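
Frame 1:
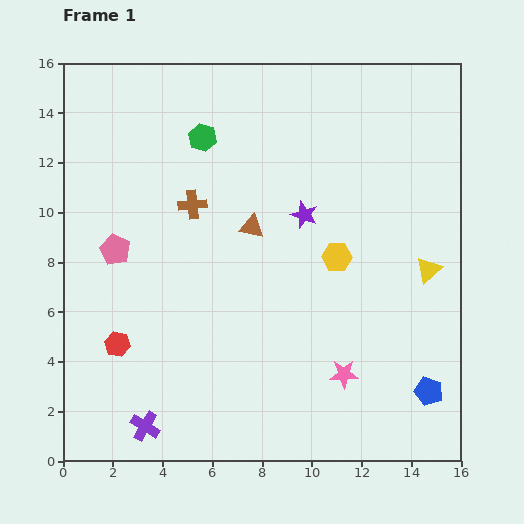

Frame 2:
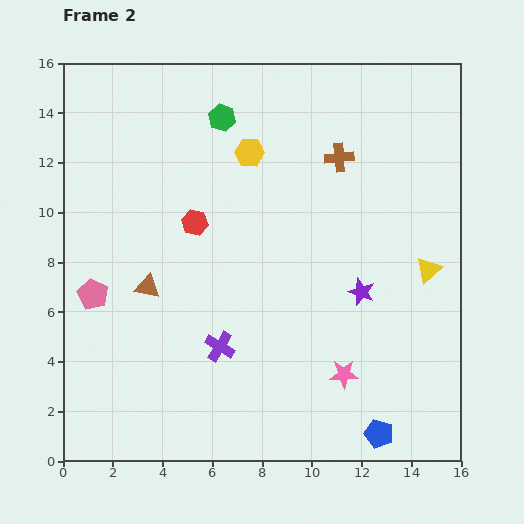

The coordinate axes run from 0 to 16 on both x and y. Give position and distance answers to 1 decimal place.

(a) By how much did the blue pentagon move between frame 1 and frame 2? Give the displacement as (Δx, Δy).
(-2.0, -1.7)

The blue pentagon was at (14.7, 2.8) in frame 1 and (12.7, 1.1) in frame 2.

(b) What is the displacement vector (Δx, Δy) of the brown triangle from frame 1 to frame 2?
(-4.2, -2.4)

The brown triangle was at (7.6, 9.4) in frame 1 and (3.4, 7.0) in frame 2.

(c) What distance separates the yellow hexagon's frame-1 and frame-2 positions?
5.5

The yellow hexagon moved from (11.0, 8.2) to (7.5, 12.4), a distance of √(3.5² + 4.2²) ≈ 5.5.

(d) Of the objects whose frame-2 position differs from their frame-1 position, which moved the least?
the green hexagon

(moved 1.1)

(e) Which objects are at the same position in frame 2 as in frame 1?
the yellow triangle, the pink star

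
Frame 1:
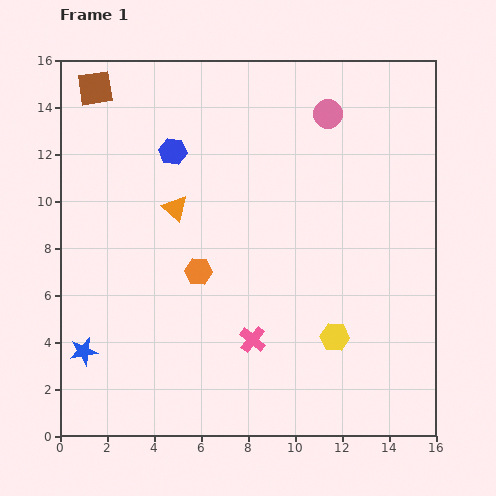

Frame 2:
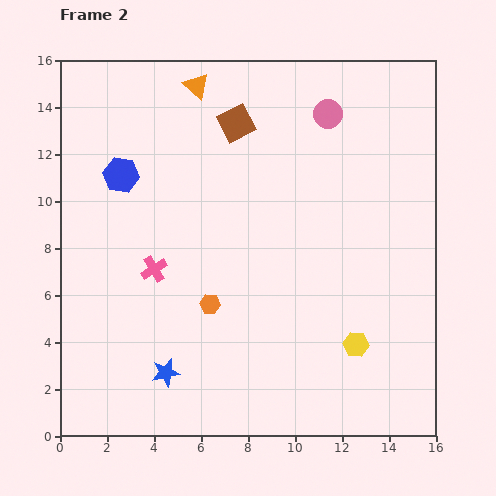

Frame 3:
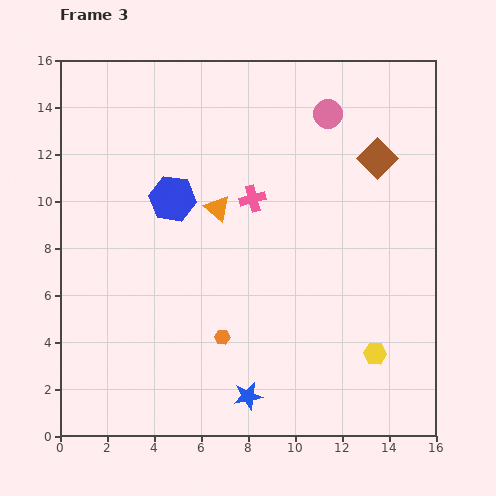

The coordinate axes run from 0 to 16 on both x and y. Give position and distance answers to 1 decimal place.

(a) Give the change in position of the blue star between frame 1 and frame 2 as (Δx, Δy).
(3.5, -0.9)

The blue star was at (1.0, 3.6) in frame 1 and (4.5, 2.7) in frame 2.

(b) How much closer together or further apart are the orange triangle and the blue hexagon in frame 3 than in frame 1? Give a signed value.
-0.5

Distance in frame 1: 2.4. Distance in frame 3: 1.9.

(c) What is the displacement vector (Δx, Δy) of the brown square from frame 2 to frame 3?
(6.0, -1.5)

The brown square was at (7.5, 13.3) in frame 2 and (13.5, 11.8) in frame 3.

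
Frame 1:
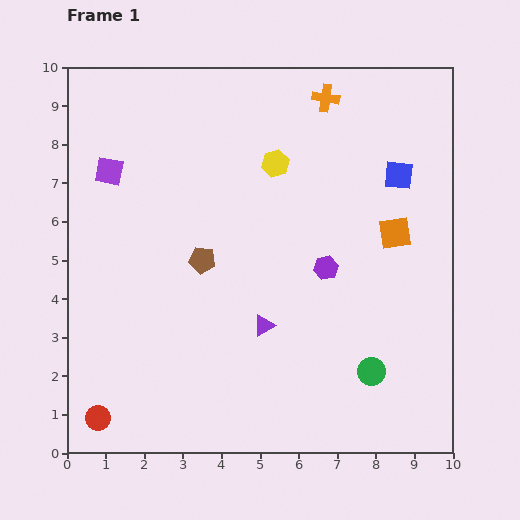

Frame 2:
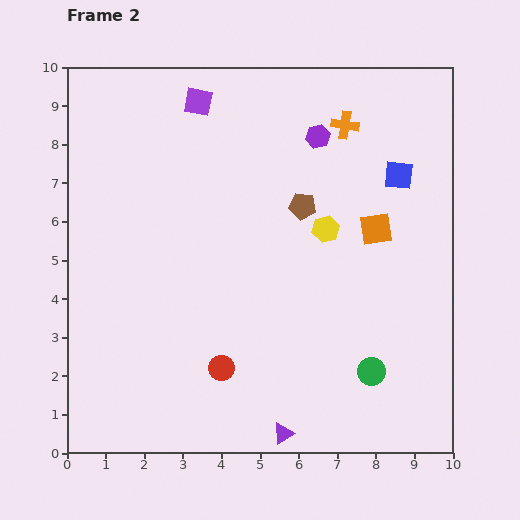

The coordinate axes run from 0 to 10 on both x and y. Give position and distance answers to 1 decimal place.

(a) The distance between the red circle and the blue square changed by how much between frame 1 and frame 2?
-3.2

Distance in frame 1: 10.0. Distance in frame 2: 6.8.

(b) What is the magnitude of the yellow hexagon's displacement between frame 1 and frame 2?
2.1

The yellow hexagon moved from (5.4, 7.5) to (6.7, 5.8), a distance of √(1.3² + 1.7²) ≈ 2.1.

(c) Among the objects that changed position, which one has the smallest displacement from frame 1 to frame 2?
the orange square

(moved 0.5)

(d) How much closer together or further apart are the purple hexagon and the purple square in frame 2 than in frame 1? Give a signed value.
-2.9

Distance in frame 1: 6.1. Distance in frame 2: 3.2.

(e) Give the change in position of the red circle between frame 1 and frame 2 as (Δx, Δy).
(3.2, 1.3)

The red circle was at (0.8, 0.9) in frame 1 and (4.0, 2.2) in frame 2.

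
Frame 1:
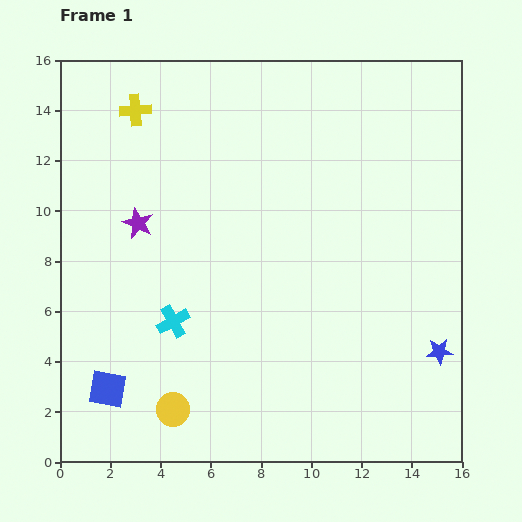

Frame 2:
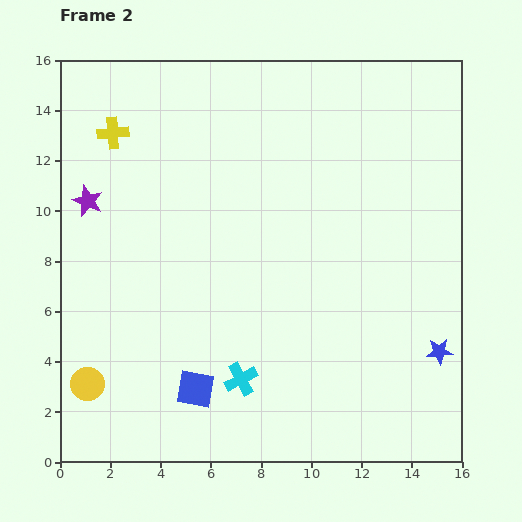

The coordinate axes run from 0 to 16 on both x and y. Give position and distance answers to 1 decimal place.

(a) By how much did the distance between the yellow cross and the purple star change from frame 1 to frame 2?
-1.6

Distance in frame 1: 4.5. Distance in frame 2: 2.9.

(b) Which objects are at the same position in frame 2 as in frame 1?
the blue star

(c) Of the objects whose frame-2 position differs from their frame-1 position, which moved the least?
the yellow cross

(moved 1.3)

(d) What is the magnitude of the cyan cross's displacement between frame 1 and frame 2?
3.5

The cyan cross moved from (4.5, 5.6) to (7.2, 3.3), a distance of √(2.7² + 2.3²) ≈ 3.5.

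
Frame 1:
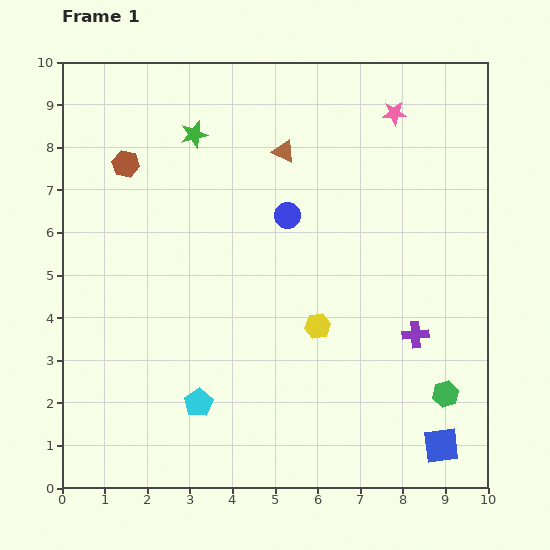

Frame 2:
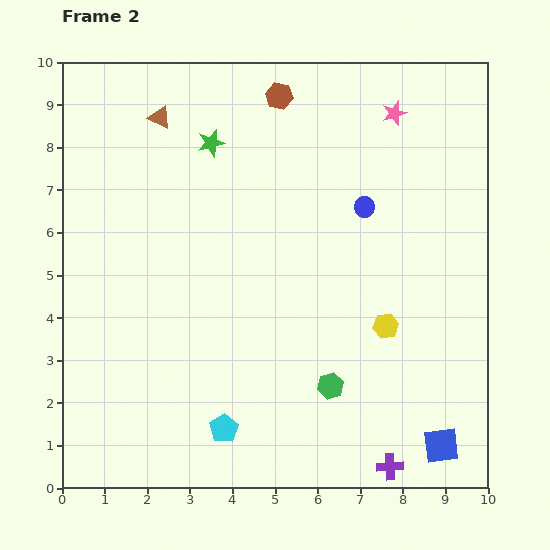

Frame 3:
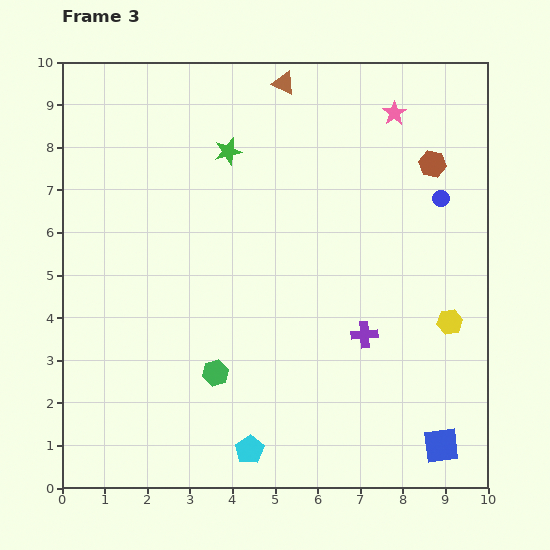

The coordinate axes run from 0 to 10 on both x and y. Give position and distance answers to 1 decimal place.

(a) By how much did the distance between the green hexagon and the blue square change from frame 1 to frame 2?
+1.8

Distance in frame 1: 1.2. Distance in frame 2: 3.0.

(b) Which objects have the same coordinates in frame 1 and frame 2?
the blue square, the pink star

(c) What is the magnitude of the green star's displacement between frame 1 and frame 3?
0.9

The green star moved from (3.1, 8.3) to (3.9, 7.9), a distance of √(0.8² + 0.4²) ≈ 0.9.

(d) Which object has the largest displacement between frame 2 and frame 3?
the brown hexagon

(moved 3.9; next 3.2)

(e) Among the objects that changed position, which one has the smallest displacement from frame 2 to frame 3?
the green star

(moved 0.4)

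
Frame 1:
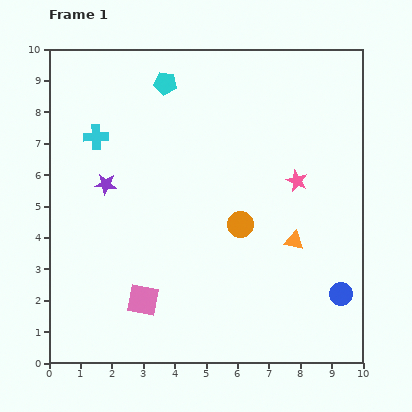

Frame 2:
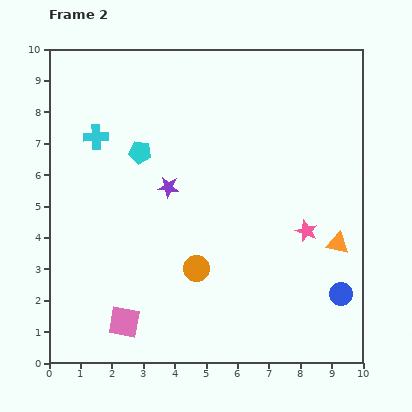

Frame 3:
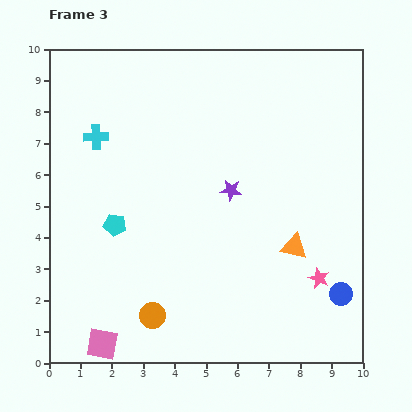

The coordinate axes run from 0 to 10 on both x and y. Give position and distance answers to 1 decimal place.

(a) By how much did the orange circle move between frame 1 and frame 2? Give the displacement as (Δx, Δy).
(-1.4, -1.4)

The orange circle was at (6.1, 4.4) in frame 1 and (4.7, 3.0) in frame 2.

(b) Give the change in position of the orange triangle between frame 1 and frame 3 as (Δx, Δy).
(0.0, -0.2)

The orange triangle was at (7.8, 3.9) in frame 1 and (7.8, 3.7) in frame 3.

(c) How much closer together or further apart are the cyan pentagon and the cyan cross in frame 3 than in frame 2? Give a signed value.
+1.4

Distance in frame 2: 1.5. Distance in frame 3: 2.9.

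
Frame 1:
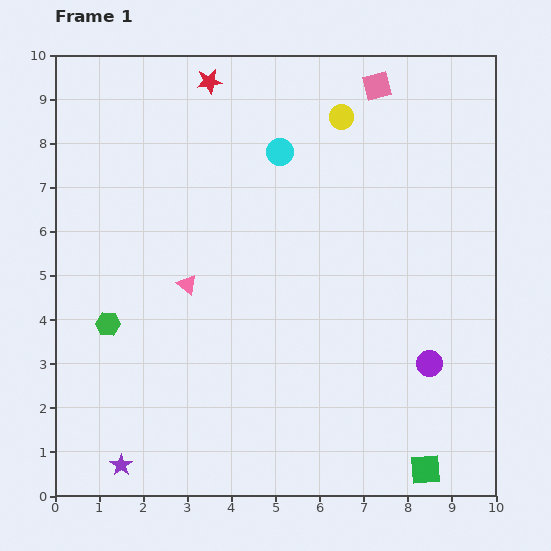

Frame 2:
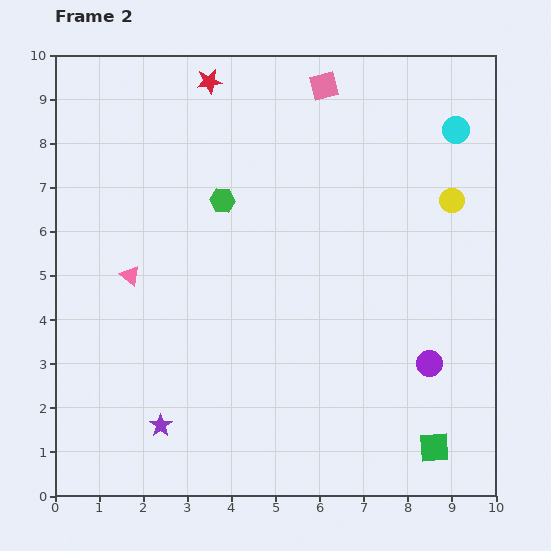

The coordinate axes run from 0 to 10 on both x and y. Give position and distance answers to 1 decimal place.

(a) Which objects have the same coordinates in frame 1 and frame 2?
the purple circle, the red star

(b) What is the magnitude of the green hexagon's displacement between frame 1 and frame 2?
3.8

The green hexagon moved from (1.2, 3.9) to (3.8, 6.7), a distance of √(2.6² + 2.8²) ≈ 3.8.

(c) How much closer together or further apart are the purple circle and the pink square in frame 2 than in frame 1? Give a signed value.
+0.3

Distance in frame 1: 6.4. Distance in frame 2: 6.7.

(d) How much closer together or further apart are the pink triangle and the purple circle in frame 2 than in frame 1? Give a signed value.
+1.3

Distance in frame 1: 5.8. Distance in frame 2: 7.1.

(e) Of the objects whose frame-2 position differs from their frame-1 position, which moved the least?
the green square

(moved 0.5)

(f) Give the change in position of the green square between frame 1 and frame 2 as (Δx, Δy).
(0.2, 0.5)

The green square was at (8.4, 0.6) in frame 1 and (8.6, 1.1) in frame 2.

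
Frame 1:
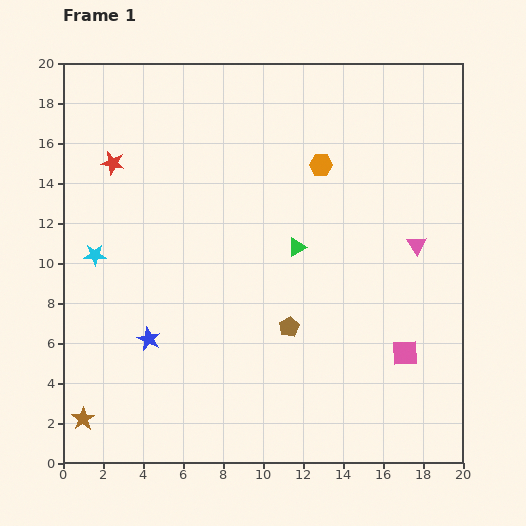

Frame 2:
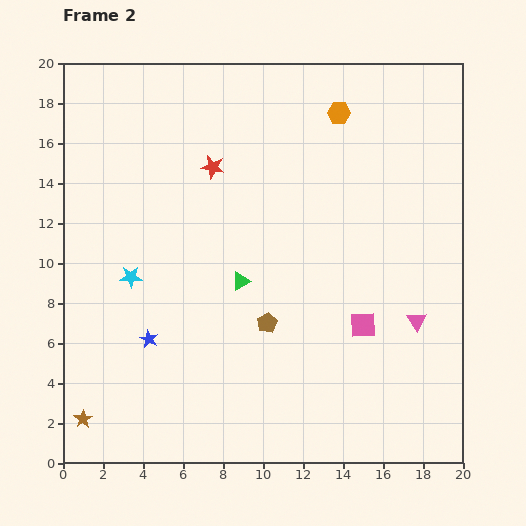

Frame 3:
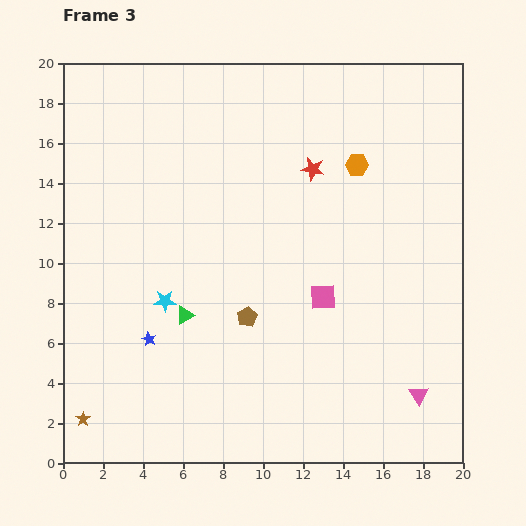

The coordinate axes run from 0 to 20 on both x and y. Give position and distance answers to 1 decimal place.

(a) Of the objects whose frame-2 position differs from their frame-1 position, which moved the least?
the brown pentagon

(moved 1.1)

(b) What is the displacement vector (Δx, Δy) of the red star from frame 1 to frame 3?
(10.0, -0.3)

The red star was at (2.5, 15.0) in frame 1 and (12.5, 14.7) in frame 3.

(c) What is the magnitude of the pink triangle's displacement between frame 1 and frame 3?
7.5

The pink triangle moved from (17.7, 10.9) to (17.8, 3.4), a distance of √(0.1² + 7.5²) ≈ 7.5.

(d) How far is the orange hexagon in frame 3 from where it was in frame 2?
2.8

The orange hexagon moved from (13.8, 17.5) to (14.7, 14.9), a distance of √(0.9² + 2.6²) ≈ 2.8.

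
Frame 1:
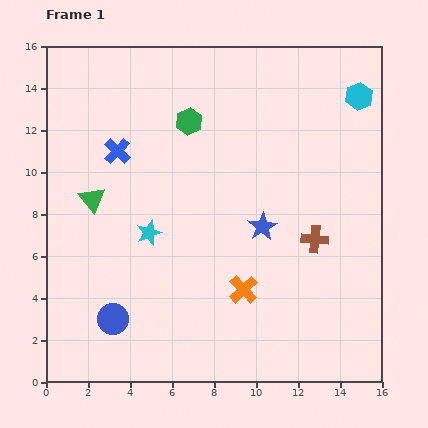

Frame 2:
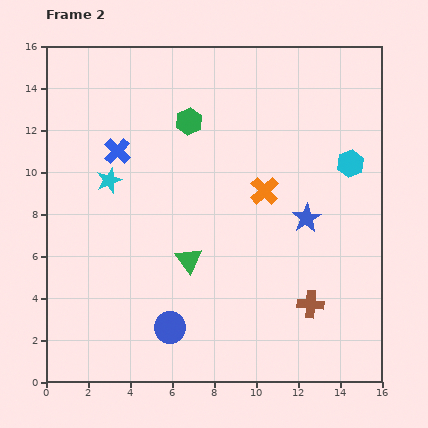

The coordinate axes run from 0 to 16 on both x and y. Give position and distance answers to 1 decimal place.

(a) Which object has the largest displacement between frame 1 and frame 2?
the green triangle

(moved 5.4; next 4.8)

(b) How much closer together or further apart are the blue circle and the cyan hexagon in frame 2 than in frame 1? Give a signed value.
-4.2

Distance in frame 1: 15.8. Distance in frame 2: 11.6.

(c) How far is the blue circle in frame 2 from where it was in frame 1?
2.7

The blue circle moved from (3.2, 3.0) to (5.9, 2.6), a distance of √(2.7² + 0.4²) ≈ 2.7.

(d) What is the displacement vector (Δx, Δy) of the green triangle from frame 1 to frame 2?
(4.6, -2.9)

The green triangle was at (2.2, 8.7) in frame 1 and (6.8, 5.8) in frame 2.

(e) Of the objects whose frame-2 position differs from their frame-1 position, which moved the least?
the blue star

(moved 2.1)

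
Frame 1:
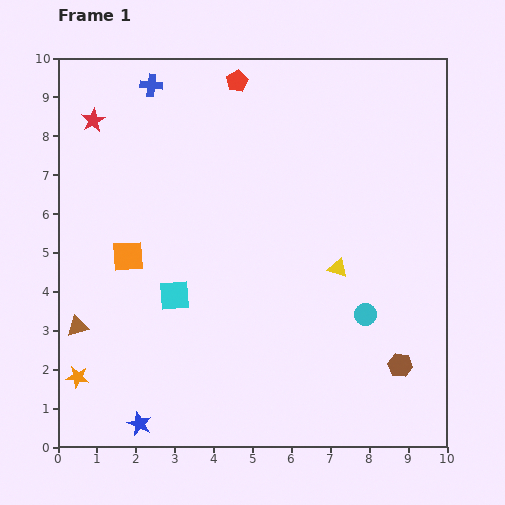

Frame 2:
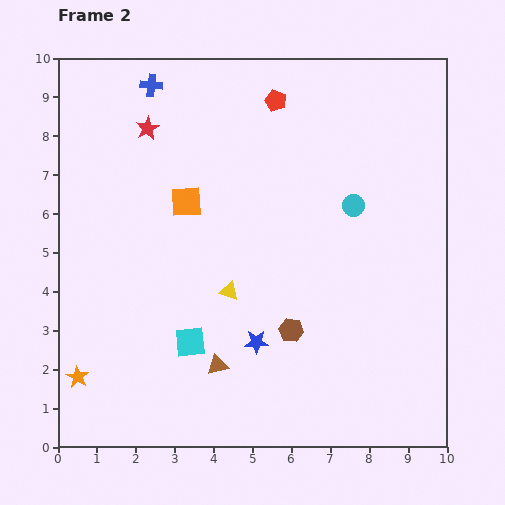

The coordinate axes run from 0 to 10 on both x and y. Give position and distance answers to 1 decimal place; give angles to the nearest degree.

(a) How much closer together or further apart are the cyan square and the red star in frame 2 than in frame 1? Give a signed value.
+0.6

Distance in frame 1: 5.0. Distance in frame 2: 5.6.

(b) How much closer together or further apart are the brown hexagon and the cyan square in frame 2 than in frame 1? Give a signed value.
-3.5

Distance in frame 1: 6.1. Distance in frame 2: 2.6.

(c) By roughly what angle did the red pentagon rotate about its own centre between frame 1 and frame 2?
22° counter-clockwise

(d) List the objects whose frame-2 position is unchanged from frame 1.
the orange star, the blue cross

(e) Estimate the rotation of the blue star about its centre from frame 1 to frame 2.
25° counter-clockwise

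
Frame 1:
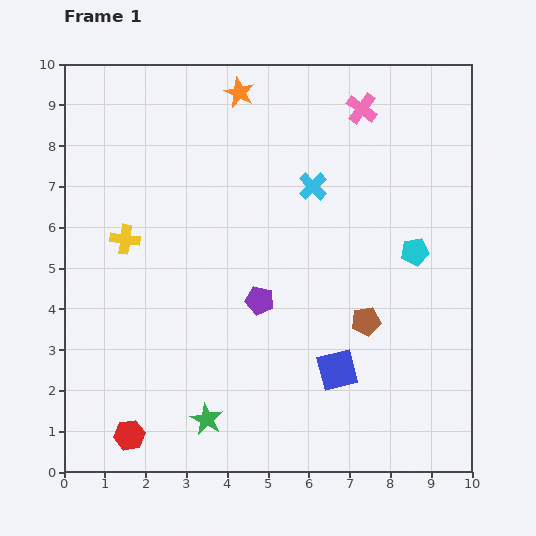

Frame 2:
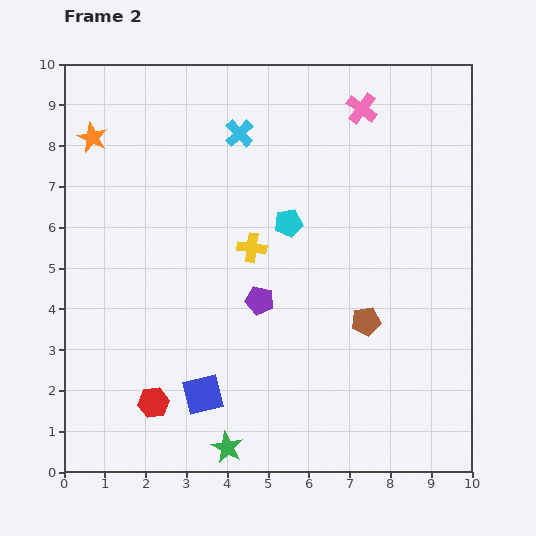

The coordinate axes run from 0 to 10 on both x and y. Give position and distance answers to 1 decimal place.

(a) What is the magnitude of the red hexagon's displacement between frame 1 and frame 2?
1.0

The red hexagon moved from (1.6, 0.9) to (2.2, 1.7), a distance of √(0.6² + 0.8²) ≈ 1.0.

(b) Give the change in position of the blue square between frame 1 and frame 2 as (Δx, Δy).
(-3.3, -0.6)

The blue square was at (6.7, 2.5) in frame 1 and (3.4, 1.9) in frame 2.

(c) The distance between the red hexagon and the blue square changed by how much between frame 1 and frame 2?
-4.1

Distance in frame 1: 5.3. Distance in frame 2: 1.2.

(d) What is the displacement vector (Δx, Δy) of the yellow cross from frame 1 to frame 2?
(3.1, -0.2)

The yellow cross was at (1.5, 5.7) in frame 1 and (4.6, 5.5) in frame 2.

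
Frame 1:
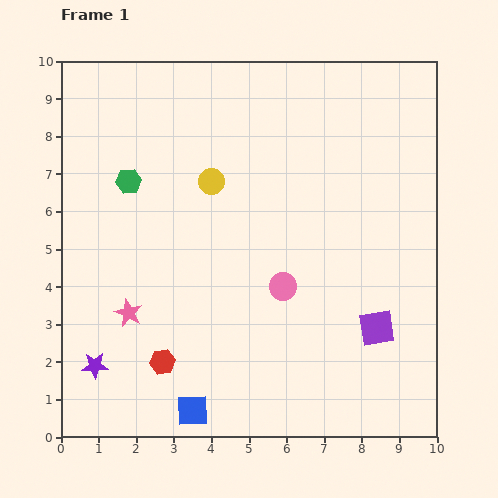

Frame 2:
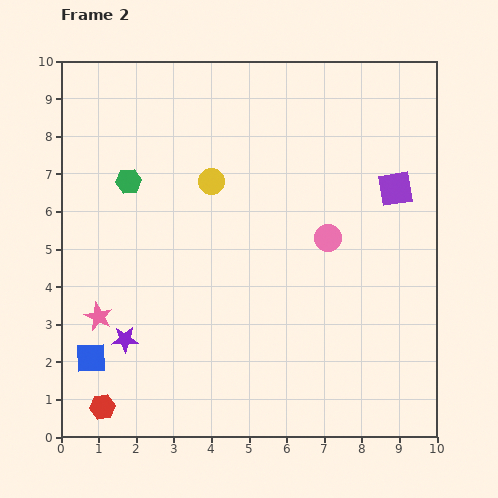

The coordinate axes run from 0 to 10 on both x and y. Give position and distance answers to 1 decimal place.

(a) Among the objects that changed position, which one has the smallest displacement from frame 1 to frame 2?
the pink star

(moved 0.8)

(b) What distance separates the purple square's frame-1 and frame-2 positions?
3.7

The purple square moved from (8.4, 2.9) to (8.9, 6.6), a distance of √(0.5² + 3.7²) ≈ 3.7.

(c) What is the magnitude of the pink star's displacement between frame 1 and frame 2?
0.8

The pink star moved from (1.8, 3.3) to (1.0, 3.2), a distance of √(0.8² + 0.1²) ≈ 0.8.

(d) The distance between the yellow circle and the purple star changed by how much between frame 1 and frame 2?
-1.0

Distance in frame 1: 5.8. Distance in frame 2: 4.8.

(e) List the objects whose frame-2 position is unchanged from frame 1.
the green hexagon, the yellow circle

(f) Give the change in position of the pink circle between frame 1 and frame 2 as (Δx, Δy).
(1.2, 1.3)

The pink circle was at (5.9, 4.0) in frame 1 and (7.1, 5.3) in frame 2.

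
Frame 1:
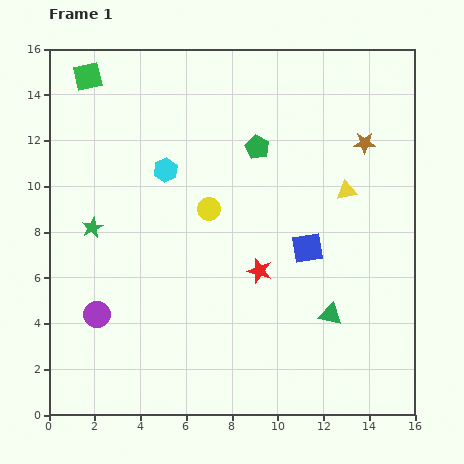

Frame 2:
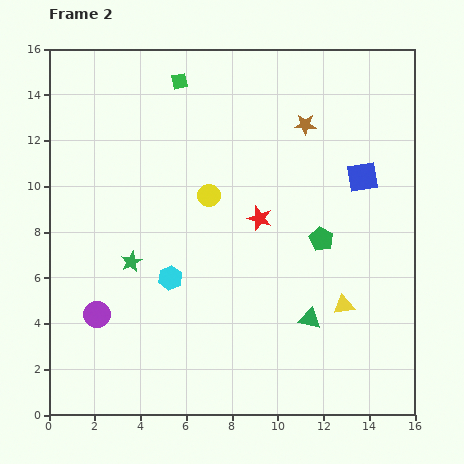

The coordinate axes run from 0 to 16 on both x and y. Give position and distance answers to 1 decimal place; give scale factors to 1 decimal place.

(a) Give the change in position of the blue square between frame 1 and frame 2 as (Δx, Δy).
(2.4, 3.1)

The blue square was at (11.3, 7.3) in frame 1 and (13.7, 10.4) in frame 2.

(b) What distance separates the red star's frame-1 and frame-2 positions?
2.3

The red star moved from (9.2, 6.3) to (9.2, 8.6), a distance of √(0.0² + 2.3²) ≈ 2.3.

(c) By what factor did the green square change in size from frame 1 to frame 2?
0.6×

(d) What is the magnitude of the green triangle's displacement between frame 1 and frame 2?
0.9

The green triangle moved from (12.3, 4.4) to (11.4, 4.2), a distance of √(0.9² + 0.2²) ≈ 0.9.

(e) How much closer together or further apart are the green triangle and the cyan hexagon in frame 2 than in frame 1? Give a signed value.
-3.2

Distance in frame 1: 9.6. Distance in frame 2: 6.4.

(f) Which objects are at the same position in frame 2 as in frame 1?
the purple circle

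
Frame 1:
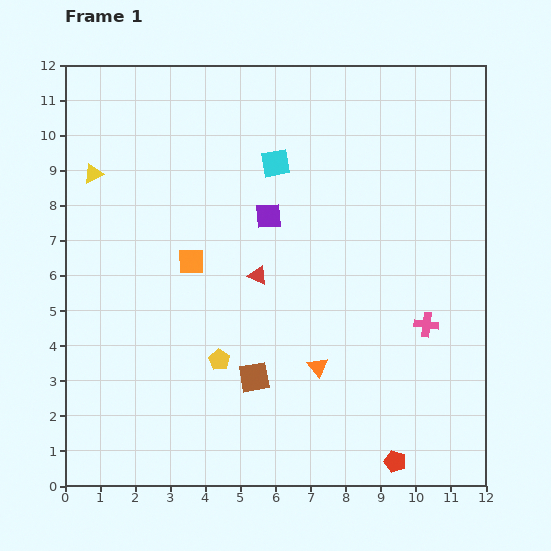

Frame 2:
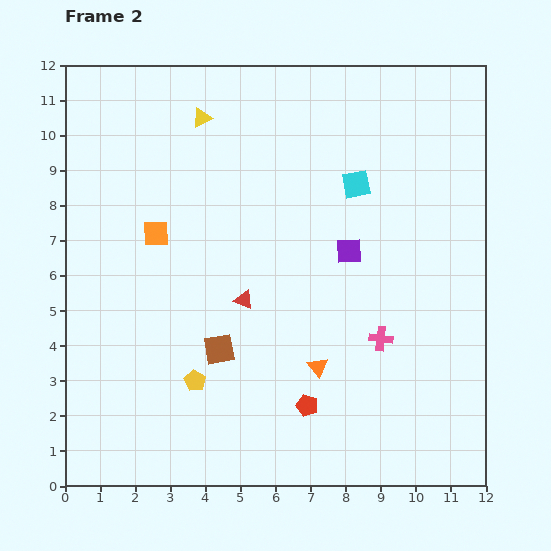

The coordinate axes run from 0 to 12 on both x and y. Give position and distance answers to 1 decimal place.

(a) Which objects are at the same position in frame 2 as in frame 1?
the orange triangle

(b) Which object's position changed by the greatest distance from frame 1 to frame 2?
the yellow triangle

(moved 3.5; next 3.0)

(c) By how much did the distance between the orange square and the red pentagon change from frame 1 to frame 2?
-1.6

Distance in frame 1: 8.1. Distance in frame 2: 6.5.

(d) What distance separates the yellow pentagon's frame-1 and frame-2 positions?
0.9

The yellow pentagon moved from (4.4, 3.6) to (3.7, 3.0), a distance of √(0.7² + 0.6²) ≈ 0.9.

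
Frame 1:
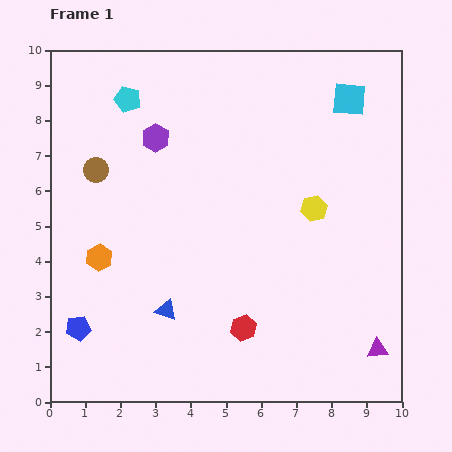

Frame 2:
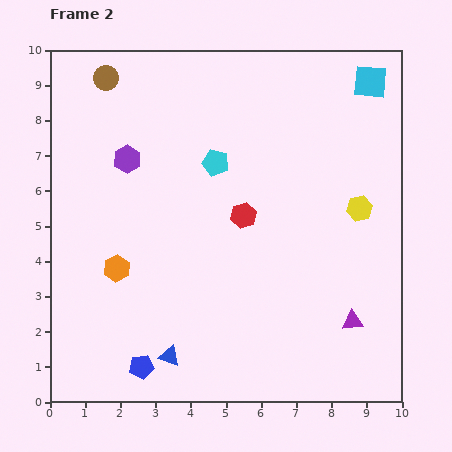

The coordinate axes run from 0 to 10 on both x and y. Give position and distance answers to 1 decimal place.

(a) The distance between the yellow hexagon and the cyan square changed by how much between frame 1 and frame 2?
+0.3

Distance in frame 1: 3.3. Distance in frame 2: 3.6.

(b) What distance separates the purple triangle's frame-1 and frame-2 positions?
1.1

The purple triangle moved from (9.3, 1.5) to (8.6, 2.3), a distance of √(0.7² + 0.8²) ≈ 1.1.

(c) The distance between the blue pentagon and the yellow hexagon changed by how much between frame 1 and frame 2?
+0.2

Distance in frame 1: 7.5. Distance in frame 2: 7.7.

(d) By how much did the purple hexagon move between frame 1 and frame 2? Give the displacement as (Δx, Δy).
(-0.8, -0.6)

The purple hexagon was at (3.0, 7.5) in frame 1 and (2.2, 6.9) in frame 2.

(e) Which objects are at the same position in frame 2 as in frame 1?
none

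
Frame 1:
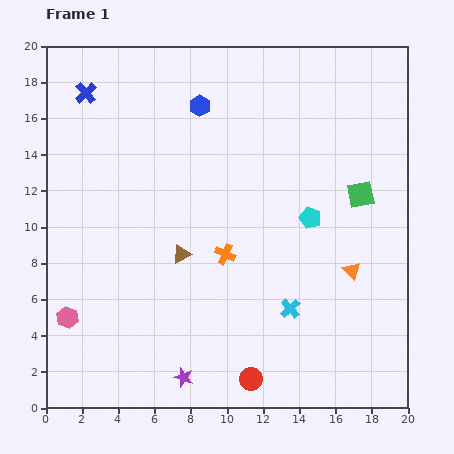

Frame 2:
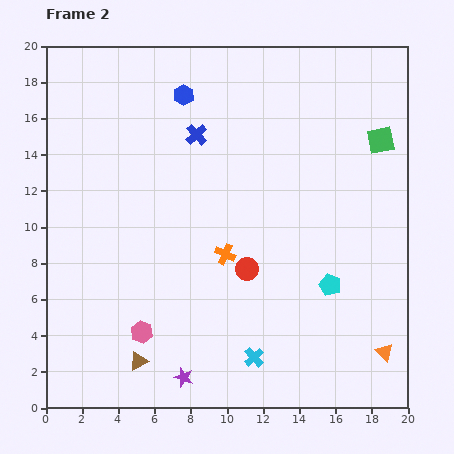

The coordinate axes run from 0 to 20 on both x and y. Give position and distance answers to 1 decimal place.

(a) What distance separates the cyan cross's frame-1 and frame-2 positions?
3.4

The cyan cross moved from (13.5, 5.5) to (11.5, 2.8), a distance of √(2.0² + 2.7²) ≈ 3.4.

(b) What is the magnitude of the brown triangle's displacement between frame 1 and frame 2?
6.4

The brown triangle moved from (7.5, 8.5) to (5.1, 2.6), a distance of √(2.4² + 5.9²) ≈ 6.4.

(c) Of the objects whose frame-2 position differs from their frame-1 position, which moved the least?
the blue hexagon

(moved 1.1)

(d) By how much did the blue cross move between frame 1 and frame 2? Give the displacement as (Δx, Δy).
(6.1, -2.3)

The blue cross was at (2.2, 17.4) in frame 1 and (8.3, 15.1) in frame 2.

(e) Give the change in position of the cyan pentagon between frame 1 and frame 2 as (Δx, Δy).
(1.1, -3.7)

The cyan pentagon was at (14.6, 10.5) in frame 1 and (15.7, 6.8) in frame 2.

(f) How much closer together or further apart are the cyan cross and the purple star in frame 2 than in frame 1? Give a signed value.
-2.9

Distance in frame 1: 7.0. Distance in frame 2: 4.1.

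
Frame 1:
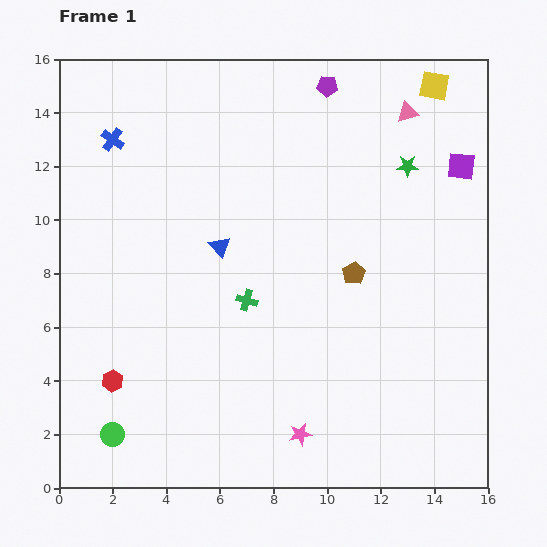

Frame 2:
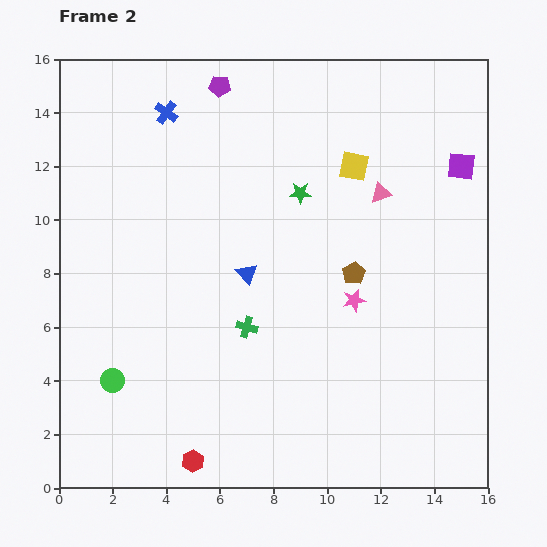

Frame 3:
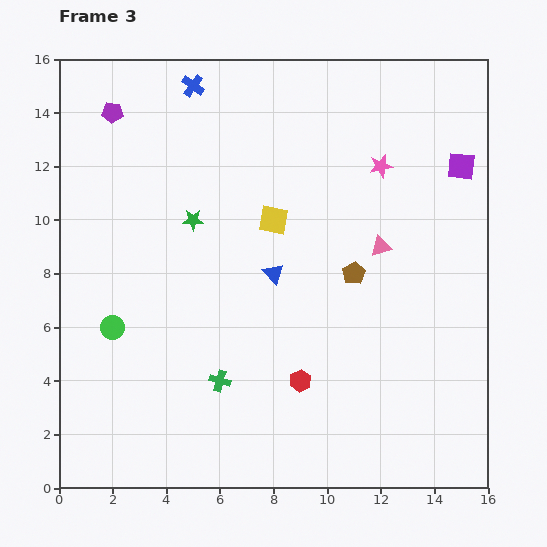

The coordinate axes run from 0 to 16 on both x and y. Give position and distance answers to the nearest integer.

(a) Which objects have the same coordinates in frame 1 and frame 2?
the brown pentagon, the purple square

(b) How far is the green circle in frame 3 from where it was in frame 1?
4

The green circle moved from (2, 2) to (2, 6), a distance of √(0² + 4²) ≈ 4.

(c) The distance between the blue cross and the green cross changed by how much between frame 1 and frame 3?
+3

Distance in frame 1: 8. Distance in frame 3: 11.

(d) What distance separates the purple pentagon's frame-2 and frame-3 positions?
4

The purple pentagon moved from (6, 15) to (2, 14), a distance of √(4² + 1²) ≈ 4.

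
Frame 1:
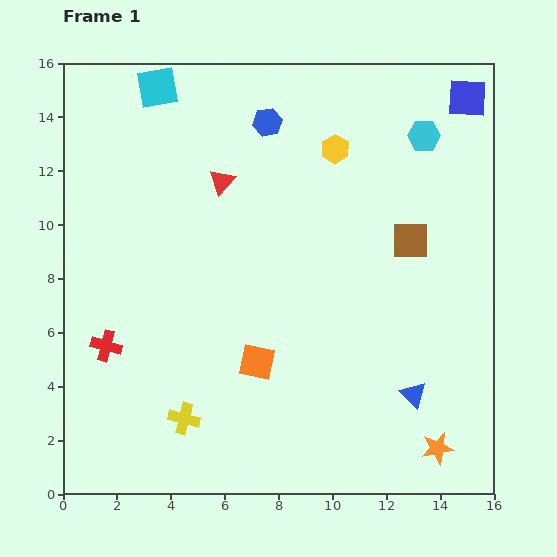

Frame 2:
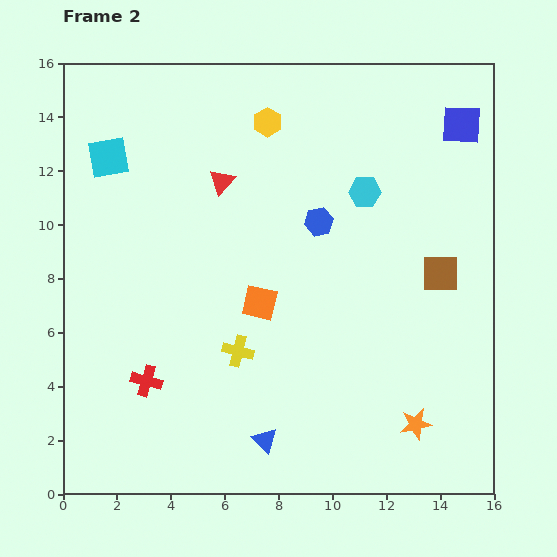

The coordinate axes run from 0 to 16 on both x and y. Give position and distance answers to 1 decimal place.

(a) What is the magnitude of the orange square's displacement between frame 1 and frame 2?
2.2

The orange square moved from (7.2, 4.9) to (7.3, 7.1), a distance of √(0.1² + 2.2²) ≈ 2.2.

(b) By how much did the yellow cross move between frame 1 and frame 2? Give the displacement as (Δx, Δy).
(2.0, 2.5)

The yellow cross was at (4.5, 2.8) in frame 1 and (6.5, 5.3) in frame 2.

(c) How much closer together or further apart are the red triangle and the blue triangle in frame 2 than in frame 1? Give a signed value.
-0.9

Distance in frame 1: 10.6. Distance in frame 2: 9.7.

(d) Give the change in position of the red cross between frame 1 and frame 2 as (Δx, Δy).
(1.5, -1.3)

The red cross was at (1.6, 5.5) in frame 1 and (3.1, 4.2) in frame 2.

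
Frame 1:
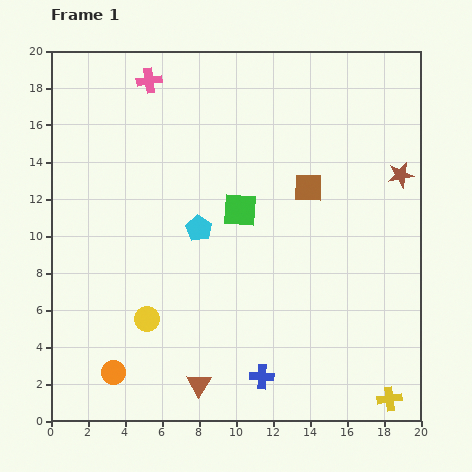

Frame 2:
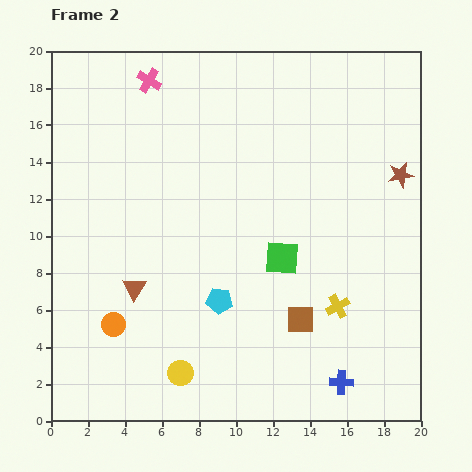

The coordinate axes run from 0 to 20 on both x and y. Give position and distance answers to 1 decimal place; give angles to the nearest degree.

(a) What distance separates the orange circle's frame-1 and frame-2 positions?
2.6

The orange circle moved from (3.4, 2.6) to (3.4, 5.2), a distance of √(0.0² + 2.6²) ≈ 2.6.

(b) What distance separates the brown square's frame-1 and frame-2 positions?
7.1

The brown square moved from (13.9, 12.6) to (13.5, 5.5), a distance of √(0.4² + 7.1²) ≈ 7.1.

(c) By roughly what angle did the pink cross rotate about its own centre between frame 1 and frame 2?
38° clockwise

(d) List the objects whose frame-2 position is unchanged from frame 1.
the pink cross, the brown star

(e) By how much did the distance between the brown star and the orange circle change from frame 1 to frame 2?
-1.3

Distance in frame 1: 18.8. Distance in frame 2: 17.5.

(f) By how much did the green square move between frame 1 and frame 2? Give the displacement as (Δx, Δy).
(2.3, -2.6)

The green square was at (10.2, 11.4) in frame 1 and (12.5, 8.8) in frame 2.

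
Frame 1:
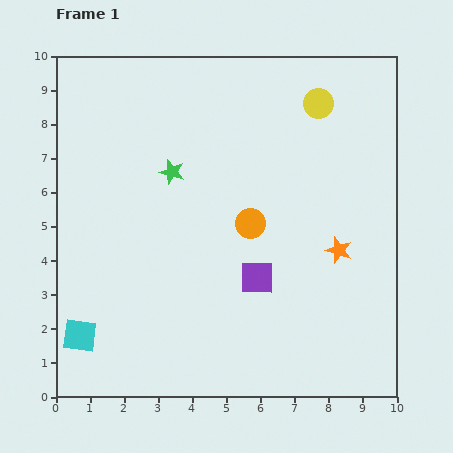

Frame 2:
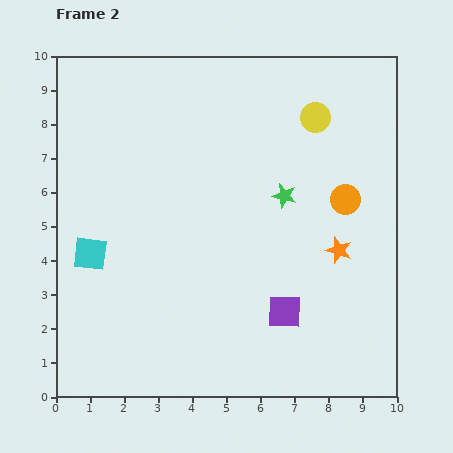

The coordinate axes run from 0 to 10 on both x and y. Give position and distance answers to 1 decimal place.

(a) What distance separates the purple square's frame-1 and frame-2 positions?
1.3

The purple square moved from (5.9, 3.5) to (6.7, 2.5), a distance of √(0.8² + 1.0²) ≈ 1.3.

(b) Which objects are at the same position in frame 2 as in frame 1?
the orange star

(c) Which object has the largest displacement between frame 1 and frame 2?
the green star

(moved 3.4; next 2.9)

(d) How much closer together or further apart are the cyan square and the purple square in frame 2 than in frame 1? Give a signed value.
+0.4

Distance in frame 1: 5.5. Distance in frame 2: 5.9.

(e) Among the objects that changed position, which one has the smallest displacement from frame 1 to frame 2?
the yellow circle

(moved 0.4)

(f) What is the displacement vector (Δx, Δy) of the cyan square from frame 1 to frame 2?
(0.3, 2.4)

The cyan square was at (0.7, 1.8) in frame 1 and (1.0, 4.2) in frame 2.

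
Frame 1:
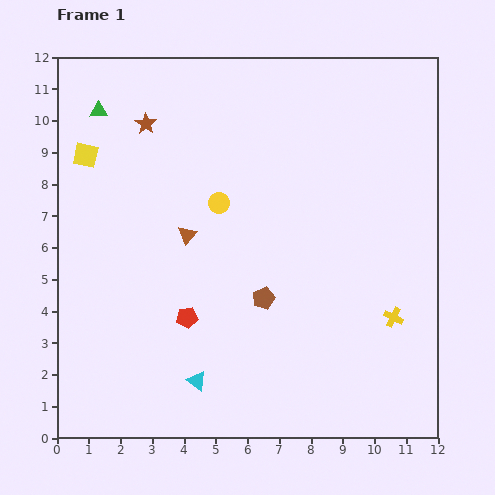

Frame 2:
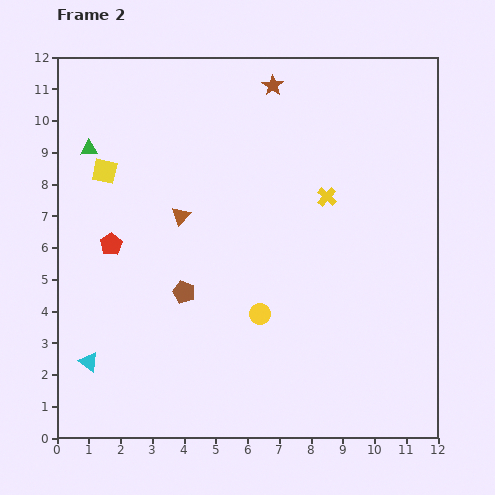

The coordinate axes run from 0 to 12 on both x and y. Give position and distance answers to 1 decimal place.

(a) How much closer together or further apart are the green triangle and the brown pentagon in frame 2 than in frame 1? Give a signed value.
-2.5

Distance in frame 1: 7.9. Distance in frame 2: 5.4.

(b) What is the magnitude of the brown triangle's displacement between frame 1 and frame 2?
0.6

The brown triangle moved from (4.1, 6.4) to (3.9, 7.0), a distance of √(0.2² + 0.6²) ≈ 0.6.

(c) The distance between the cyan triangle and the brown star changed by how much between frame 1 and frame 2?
+2.2

Distance in frame 1: 8.3. Distance in frame 2: 10.5.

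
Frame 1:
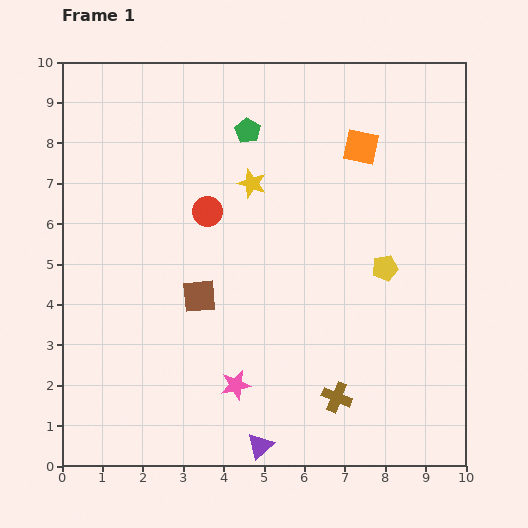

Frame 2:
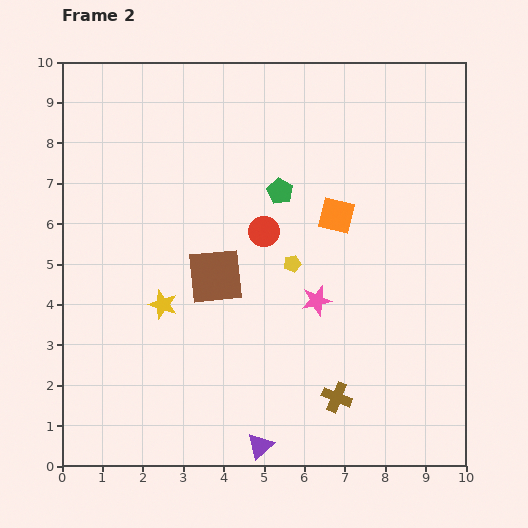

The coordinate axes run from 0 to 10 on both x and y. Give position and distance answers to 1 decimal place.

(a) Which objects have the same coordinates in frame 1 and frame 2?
the purple triangle, the brown cross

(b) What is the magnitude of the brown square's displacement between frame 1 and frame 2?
0.6

The brown square moved from (3.4, 4.2) to (3.8, 4.7), a distance of √(0.4² + 0.5²) ≈ 0.6.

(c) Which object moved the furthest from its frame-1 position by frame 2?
the yellow star

(moved 3.7; next 2.9)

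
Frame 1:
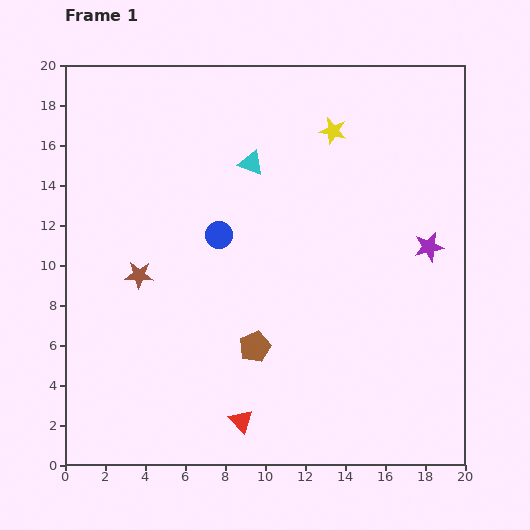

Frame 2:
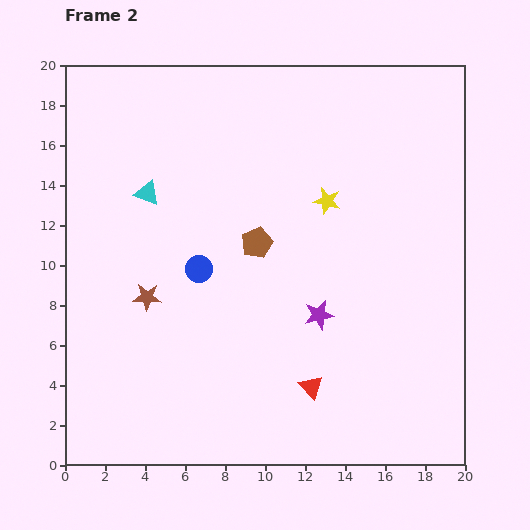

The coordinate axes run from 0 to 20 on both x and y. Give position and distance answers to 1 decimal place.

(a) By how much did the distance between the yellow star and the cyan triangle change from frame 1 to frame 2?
+4.6

Distance in frame 1: 4.4. Distance in frame 2: 9.0.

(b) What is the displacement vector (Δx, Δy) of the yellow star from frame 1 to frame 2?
(-0.3, -3.5)

The yellow star was at (13.4, 16.7) in frame 1 and (13.1, 13.2) in frame 2.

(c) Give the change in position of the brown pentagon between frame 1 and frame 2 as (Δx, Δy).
(0.1, 5.2)

The brown pentagon was at (9.5, 5.9) in frame 1 and (9.6, 11.1) in frame 2.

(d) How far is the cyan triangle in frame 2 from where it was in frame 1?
5.4

The cyan triangle moved from (9.3, 15.1) to (4.1, 13.6), a distance of √(5.2² + 1.5²) ≈ 5.4.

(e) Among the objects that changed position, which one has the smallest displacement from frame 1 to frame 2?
the brown star

(moved 1.2)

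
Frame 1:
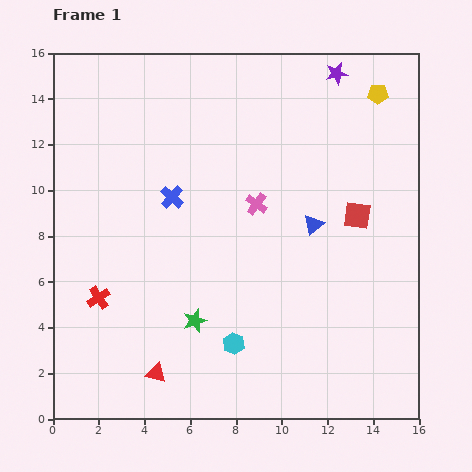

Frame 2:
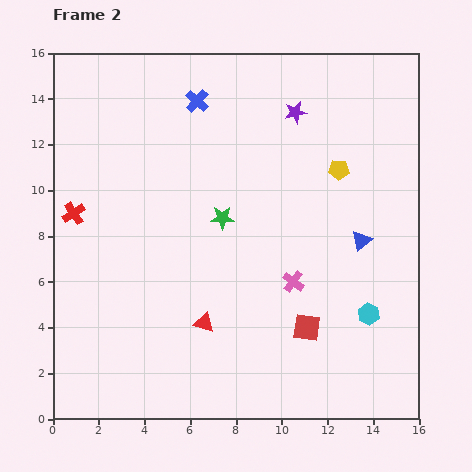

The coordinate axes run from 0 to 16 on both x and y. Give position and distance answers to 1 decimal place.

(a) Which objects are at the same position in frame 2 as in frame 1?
none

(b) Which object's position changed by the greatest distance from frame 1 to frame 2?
the cyan hexagon

(moved 6.0; next 5.4)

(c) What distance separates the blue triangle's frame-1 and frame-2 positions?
2.2

The blue triangle moved from (11.4, 8.5) to (13.5, 7.8), a distance of √(2.1² + 0.7²) ≈ 2.2.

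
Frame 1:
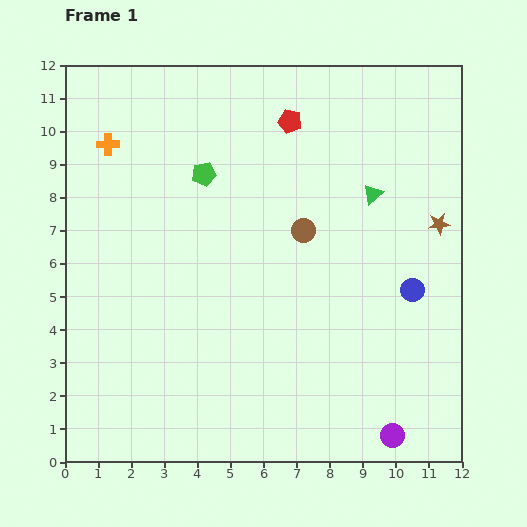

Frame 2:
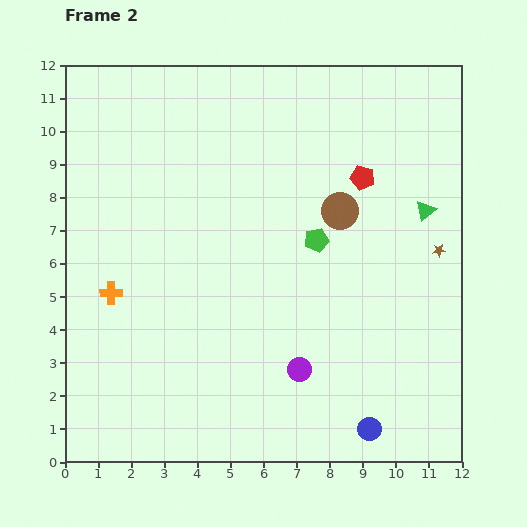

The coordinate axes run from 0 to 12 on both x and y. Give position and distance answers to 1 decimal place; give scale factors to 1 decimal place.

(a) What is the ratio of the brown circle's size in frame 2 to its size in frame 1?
1.6×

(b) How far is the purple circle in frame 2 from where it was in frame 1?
3.4

The purple circle moved from (9.9, 0.8) to (7.1, 2.8), a distance of √(2.8² + 2.0²) ≈ 3.4.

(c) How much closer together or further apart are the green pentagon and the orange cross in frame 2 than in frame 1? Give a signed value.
+3.4

Distance in frame 1: 3.0. Distance in frame 2: 6.4.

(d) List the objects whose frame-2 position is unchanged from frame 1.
none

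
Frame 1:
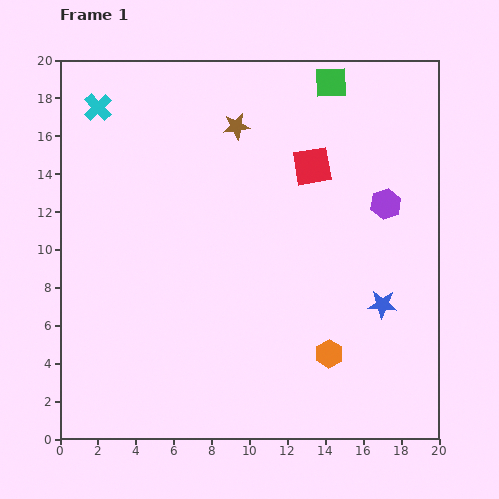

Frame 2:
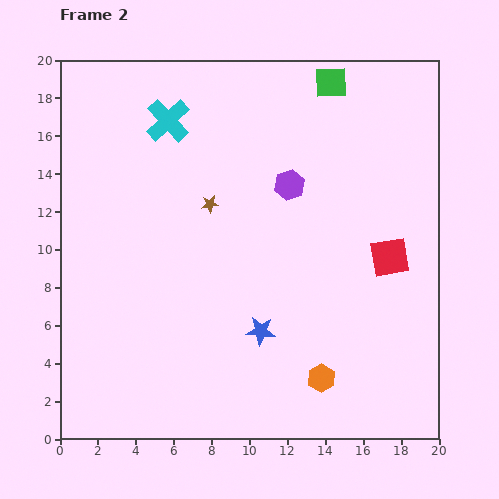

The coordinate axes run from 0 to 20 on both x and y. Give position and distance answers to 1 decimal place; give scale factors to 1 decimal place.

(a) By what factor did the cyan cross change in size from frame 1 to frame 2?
1.6×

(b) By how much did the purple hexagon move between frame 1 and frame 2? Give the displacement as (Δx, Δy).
(-5.1, 1.0)

The purple hexagon was at (17.2, 12.4) in frame 1 and (12.1, 13.4) in frame 2.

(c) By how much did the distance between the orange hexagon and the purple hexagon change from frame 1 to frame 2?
+1.8

Distance in frame 1: 8.5. Distance in frame 2: 10.3.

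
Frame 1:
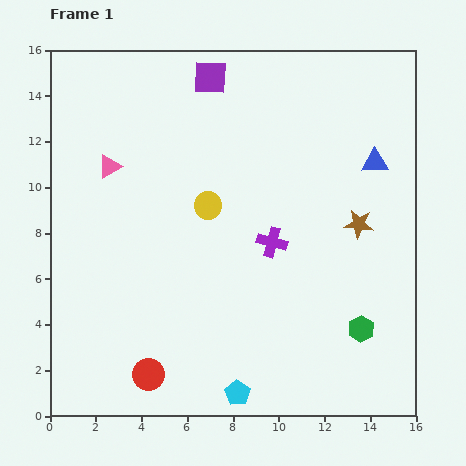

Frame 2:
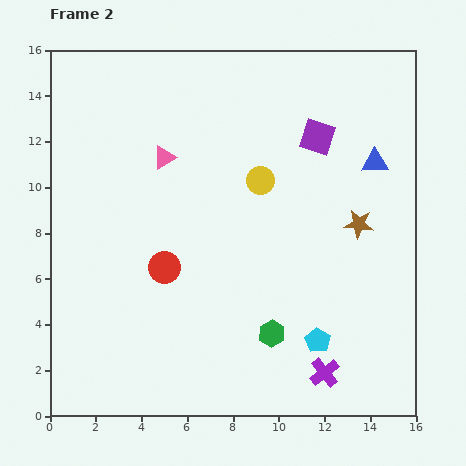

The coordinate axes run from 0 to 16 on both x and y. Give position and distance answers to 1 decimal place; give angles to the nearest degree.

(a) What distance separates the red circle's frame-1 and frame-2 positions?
4.8

The red circle moved from (4.3, 1.8) to (5.0, 6.5), a distance of √(0.7² + 4.7²) ≈ 4.8.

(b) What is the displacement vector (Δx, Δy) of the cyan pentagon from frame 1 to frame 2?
(3.5, 2.3)

The cyan pentagon was at (8.2, 1.0) in frame 1 and (11.7, 3.3) in frame 2.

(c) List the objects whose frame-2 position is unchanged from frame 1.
the brown star, the blue triangle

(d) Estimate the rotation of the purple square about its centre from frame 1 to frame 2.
15° clockwise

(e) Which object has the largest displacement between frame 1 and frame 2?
the purple cross

(moved 6.1; next 5.4)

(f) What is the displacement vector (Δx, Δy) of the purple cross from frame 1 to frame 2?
(2.3, -5.7)

The purple cross was at (9.7, 7.6) in frame 1 and (12.0, 1.9) in frame 2.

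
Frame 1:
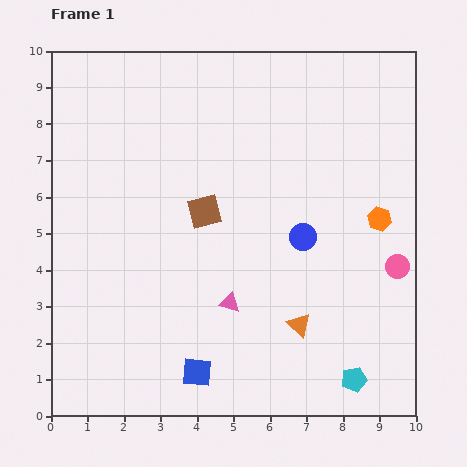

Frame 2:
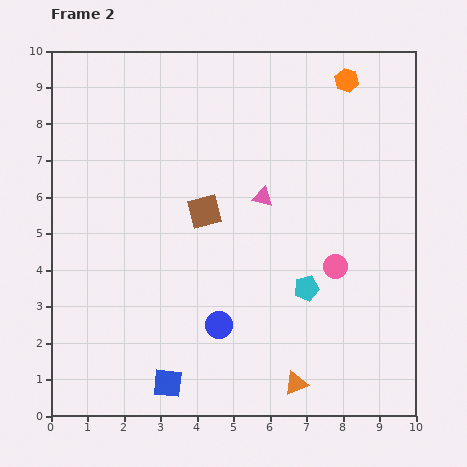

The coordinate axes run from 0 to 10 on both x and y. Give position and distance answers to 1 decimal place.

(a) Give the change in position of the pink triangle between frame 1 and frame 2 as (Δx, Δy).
(0.9, 2.9)

The pink triangle was at (4.9, 3.1) in frame 1 and (5.8, 6.0) in frame 2.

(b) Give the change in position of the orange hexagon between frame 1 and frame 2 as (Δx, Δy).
(-0.9, 3.8)

The orange hexagon was at (9.0, 5.4) in frame 1 and (8.1, 9.2) in frame 2.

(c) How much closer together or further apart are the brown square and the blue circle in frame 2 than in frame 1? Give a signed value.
+0.3

Distance in frame 1: 2.8. Distance in frame 2: 3.1.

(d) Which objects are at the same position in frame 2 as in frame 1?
the brown square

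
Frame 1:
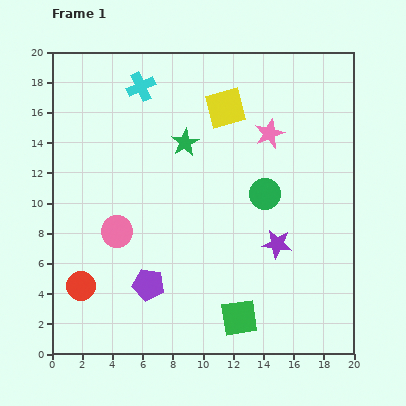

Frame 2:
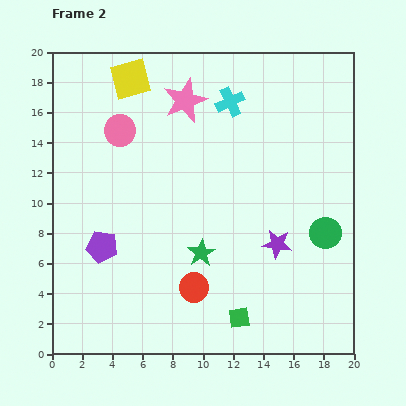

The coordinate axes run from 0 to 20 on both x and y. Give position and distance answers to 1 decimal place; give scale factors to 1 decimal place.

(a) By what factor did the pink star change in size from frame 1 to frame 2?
1.5×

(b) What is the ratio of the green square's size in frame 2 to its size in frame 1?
0.6×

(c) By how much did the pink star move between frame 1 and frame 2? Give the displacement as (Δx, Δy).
(-5.6, 2.2)

The pink star was at (14.4, 14.6) in frame 1 and (8.8, 16.8) in frame 2.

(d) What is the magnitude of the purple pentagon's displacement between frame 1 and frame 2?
4.0

The purple pentagon moved from (6.4, 4.6) to (3.3, 7.1), a distance of √(3.1² + 2.5²) ≈ 4.0.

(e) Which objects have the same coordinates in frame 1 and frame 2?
the purple star, the green square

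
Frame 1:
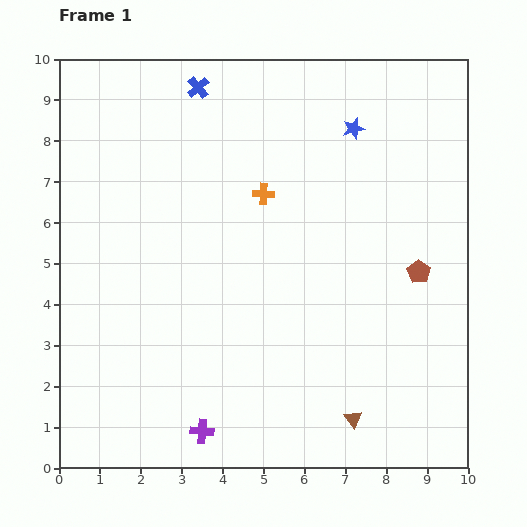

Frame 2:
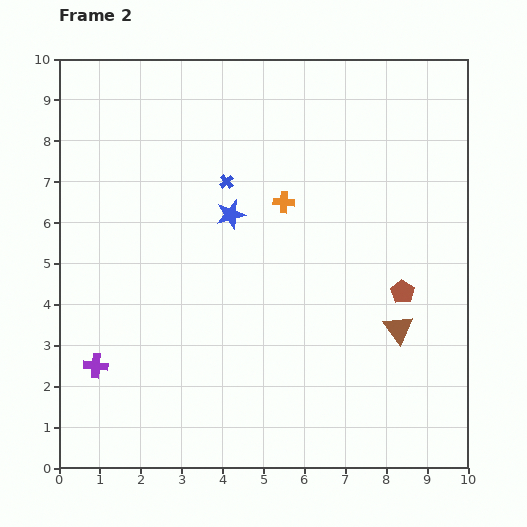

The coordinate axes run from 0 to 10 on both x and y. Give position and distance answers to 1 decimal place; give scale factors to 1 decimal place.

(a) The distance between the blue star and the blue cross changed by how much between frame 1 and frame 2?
-3.1

Distance in frame 1: 3.9. Distance in frame 2: 0.8.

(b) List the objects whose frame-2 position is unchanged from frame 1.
none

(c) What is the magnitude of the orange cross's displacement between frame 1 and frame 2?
0.5

The orange cross moved from (5.0, 6.7) to (5.5, 6.5), a distance of √(0.5² + 0.2²) ≈ 0.5.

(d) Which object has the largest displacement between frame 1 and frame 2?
the blue star

(moved 3.7; next 3.1)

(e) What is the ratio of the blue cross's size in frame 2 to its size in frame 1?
0.7×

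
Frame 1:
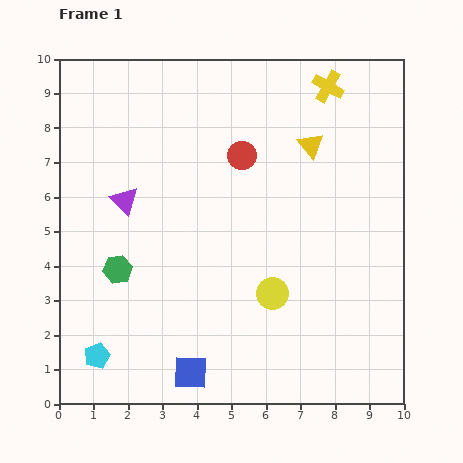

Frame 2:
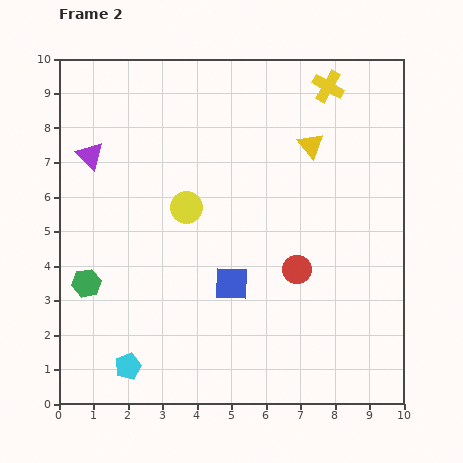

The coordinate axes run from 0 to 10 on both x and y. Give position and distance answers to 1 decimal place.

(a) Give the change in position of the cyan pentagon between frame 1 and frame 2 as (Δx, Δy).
(0.9, -0.3)

The cyan pentagon was at (1.1, 1.4) in frame 1 and (2.0, 1.1) in frame 2.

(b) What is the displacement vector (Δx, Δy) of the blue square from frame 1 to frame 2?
(1.2, 2.6)

The blue square was at (3.8, 0.9) in frame 1 and (5.0, 3.5) in frame 2.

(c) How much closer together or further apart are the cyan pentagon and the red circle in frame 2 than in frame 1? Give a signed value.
-1.6

Distance in frame 1: 7.2. Distance in frame 2: 5.6.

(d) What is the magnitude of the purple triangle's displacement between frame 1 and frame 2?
1.6

The purple triangle moved from (1.9, 5.9) to (0.9, 7.2), a distance of √(1.0² + 1.3²) ≈ 1.6.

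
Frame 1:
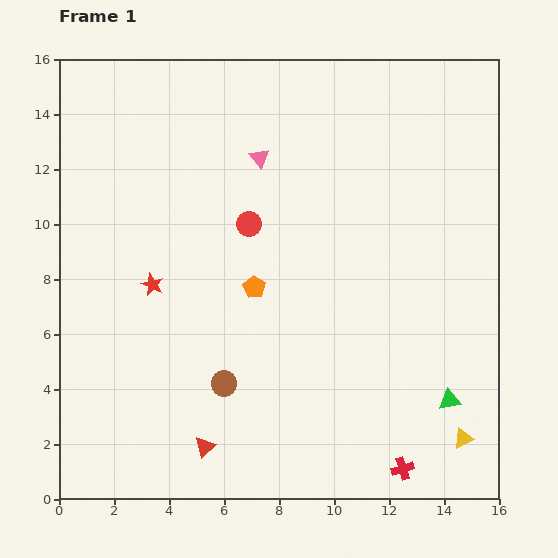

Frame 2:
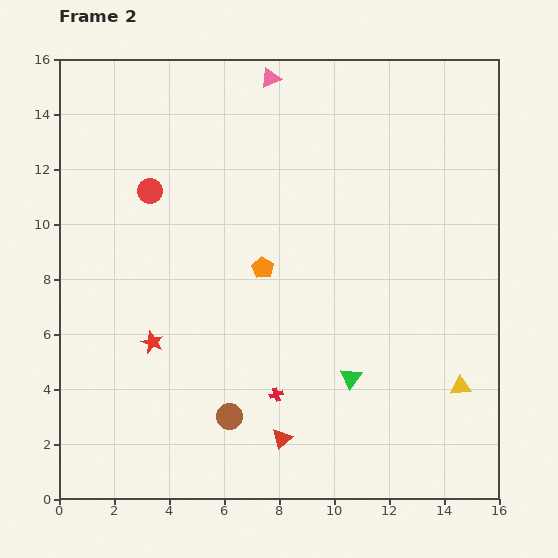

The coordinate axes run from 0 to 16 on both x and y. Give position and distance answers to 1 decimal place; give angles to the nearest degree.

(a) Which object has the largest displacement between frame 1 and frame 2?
the red cross

(moved 5.3; next 3.8)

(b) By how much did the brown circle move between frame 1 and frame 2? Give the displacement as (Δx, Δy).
(0.2, -1.2)

The brown circle was at (6.0, 4.2) in frame 1 and (6.2, 3.0) in frame 2.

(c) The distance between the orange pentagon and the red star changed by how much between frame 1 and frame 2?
+1.1

Distance in frame 1: 3.7. Distance in frame 2: 4.8.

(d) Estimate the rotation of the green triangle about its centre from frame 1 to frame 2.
45° counter-clockwise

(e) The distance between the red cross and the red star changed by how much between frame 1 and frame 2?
-6.4

Distance in frame 1: 11.3. Distance in frame 2: 4.9.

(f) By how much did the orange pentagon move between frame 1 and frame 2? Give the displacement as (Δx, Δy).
(0.3, 0.7)

The orange pentagon was at (7.1, 7.7) in frame 1 and (7.4, 8.4) in frame 2.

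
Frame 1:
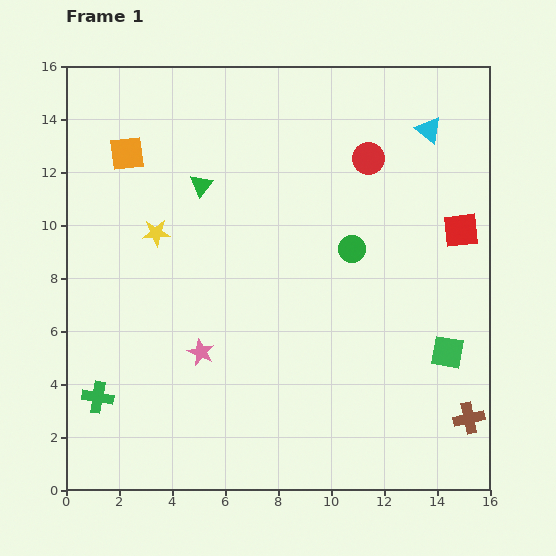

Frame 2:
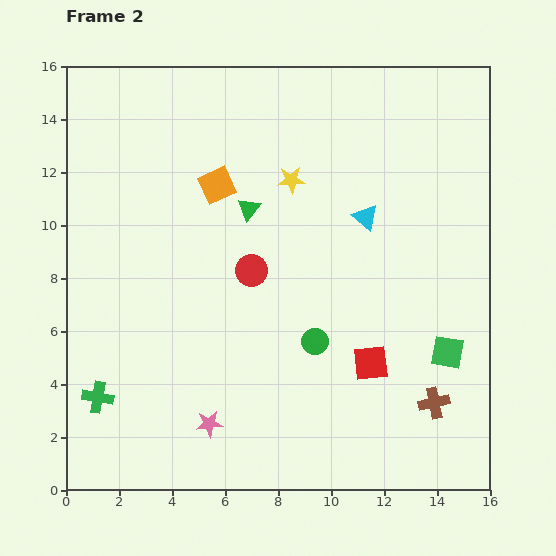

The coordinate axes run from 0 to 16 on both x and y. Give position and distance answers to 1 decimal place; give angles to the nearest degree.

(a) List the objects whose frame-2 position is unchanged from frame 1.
the green cross, the green square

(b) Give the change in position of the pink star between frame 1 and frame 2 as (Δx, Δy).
(0.3, -2.7)

The pink star was at (5.1, 5.2) in frame 1 and (5.4, 2.5) in frame 2.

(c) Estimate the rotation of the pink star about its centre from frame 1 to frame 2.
31° counter-clockwise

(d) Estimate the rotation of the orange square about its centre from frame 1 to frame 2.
18° counter-clockwise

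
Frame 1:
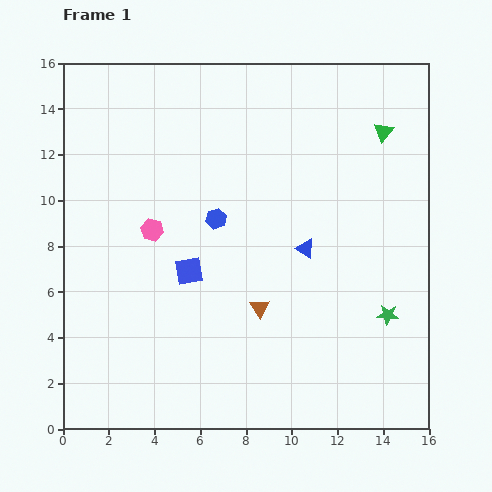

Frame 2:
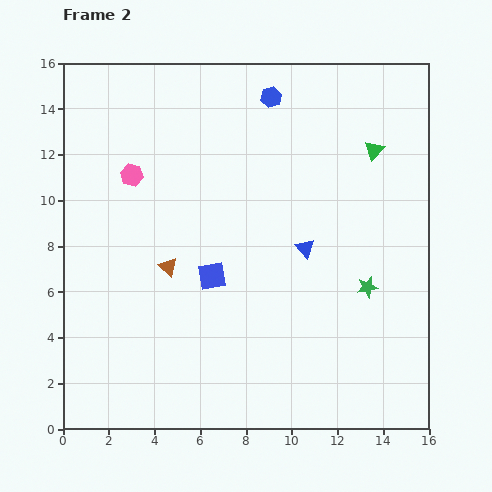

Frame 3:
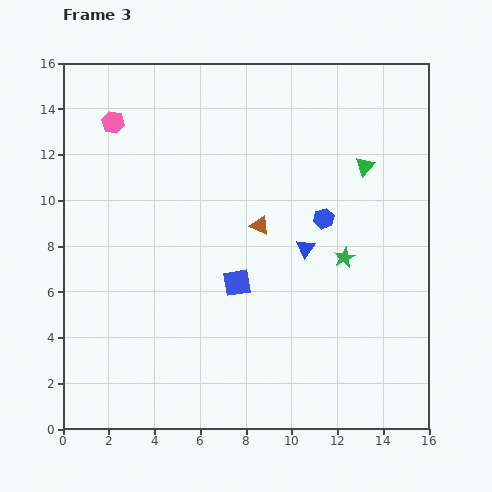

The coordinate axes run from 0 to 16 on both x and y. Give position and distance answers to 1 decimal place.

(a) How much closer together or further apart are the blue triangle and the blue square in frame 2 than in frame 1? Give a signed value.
-0.9

Distance in frame 1: 5.2. Distance in frame 2: 4.3.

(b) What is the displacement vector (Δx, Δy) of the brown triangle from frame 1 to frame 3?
(0.0, 3.6)

The brown triangle was at (8.6, 5.3) in frame 1 and (8.6, 8.9) in frame 3.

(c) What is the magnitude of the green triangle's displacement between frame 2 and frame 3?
0.8

The green triangle moved from (13.6, 12.2) to (13.2, 11.5), a distance of √(0.4² + 0.7²) ≈ 0.8.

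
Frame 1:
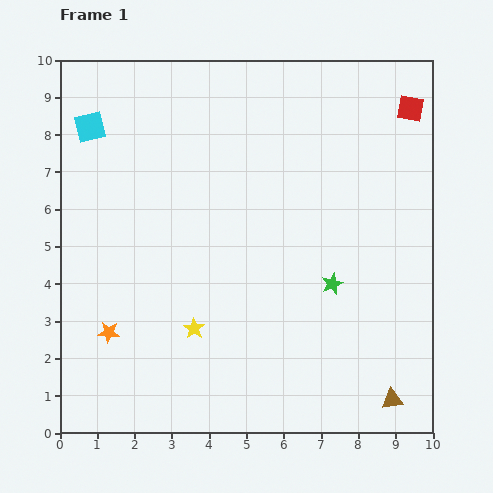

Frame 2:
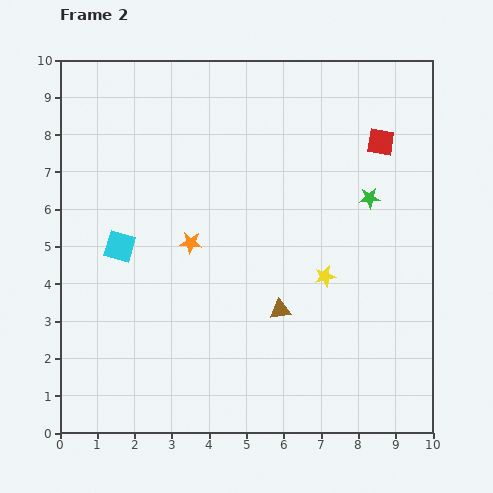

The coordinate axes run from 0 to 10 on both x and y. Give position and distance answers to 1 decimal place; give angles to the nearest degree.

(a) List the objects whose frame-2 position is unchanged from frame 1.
none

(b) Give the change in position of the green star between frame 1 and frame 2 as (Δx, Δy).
(1.0, 2.3)

The green star was at (7.3, 4.0) in frame 1 and (8.3, 6.3) in frame 2.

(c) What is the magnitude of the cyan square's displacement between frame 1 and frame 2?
3.3

The cyan square moved from (0.8, 8.2) to (1.6, 5.0), a distance of √(0.8² + 3.2²) ≈ 3.3.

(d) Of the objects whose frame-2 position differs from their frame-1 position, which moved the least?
the red square

(moved 1.2)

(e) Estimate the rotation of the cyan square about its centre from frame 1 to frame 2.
29° clockwise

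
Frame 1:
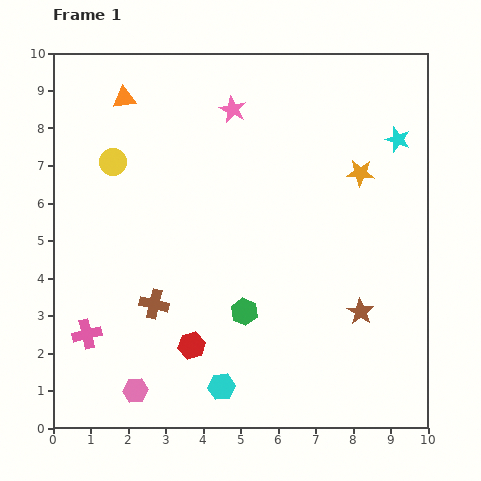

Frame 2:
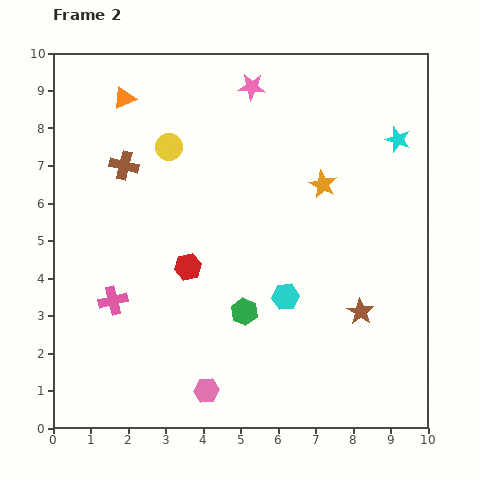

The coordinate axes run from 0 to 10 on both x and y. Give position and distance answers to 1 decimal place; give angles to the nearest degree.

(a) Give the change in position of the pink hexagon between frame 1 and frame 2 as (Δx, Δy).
(1.9, 0.0)

The pink hexagon was at (2.2, 1.0) in frame 1 and (4.1, 1.0) in frame 2.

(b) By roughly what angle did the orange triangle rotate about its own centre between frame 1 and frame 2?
17° counter-clockwise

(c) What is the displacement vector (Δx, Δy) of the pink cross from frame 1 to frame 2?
(0.7, 0.9)

The pink cross was at (0.9, 2.5) in frame 1 and (1.6, 3.4) in frame 2.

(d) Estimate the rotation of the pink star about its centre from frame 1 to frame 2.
21° counter-clockwise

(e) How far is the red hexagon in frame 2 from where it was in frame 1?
2.1

The red hexagon moved from (3.7, 2.2) to (3.6, 4.3), a distance of √(0.1² + 2.1²) ≈ 2.1.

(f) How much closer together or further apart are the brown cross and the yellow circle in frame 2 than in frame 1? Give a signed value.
-2.7

Distance in frame 1: 4.0. Distance in frame 2: 1.3.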